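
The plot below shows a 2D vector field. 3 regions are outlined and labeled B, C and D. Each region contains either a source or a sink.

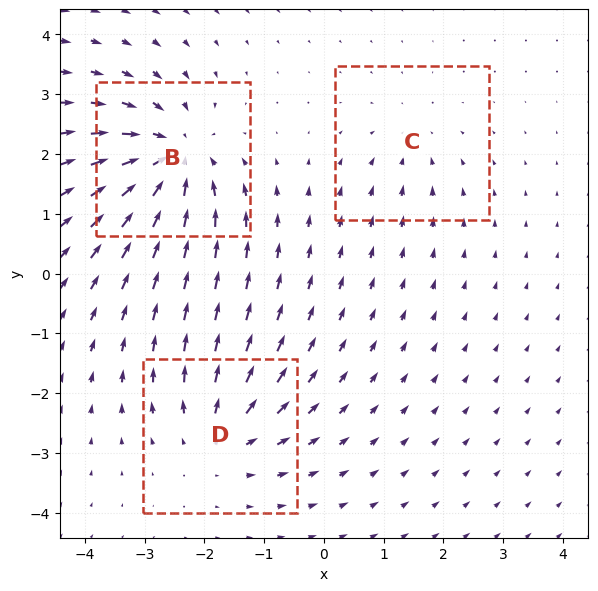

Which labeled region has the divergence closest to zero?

C

Divergence at each region's feature centre — B: about -5, C: about -2, D: about +3. Region C is closest to zero.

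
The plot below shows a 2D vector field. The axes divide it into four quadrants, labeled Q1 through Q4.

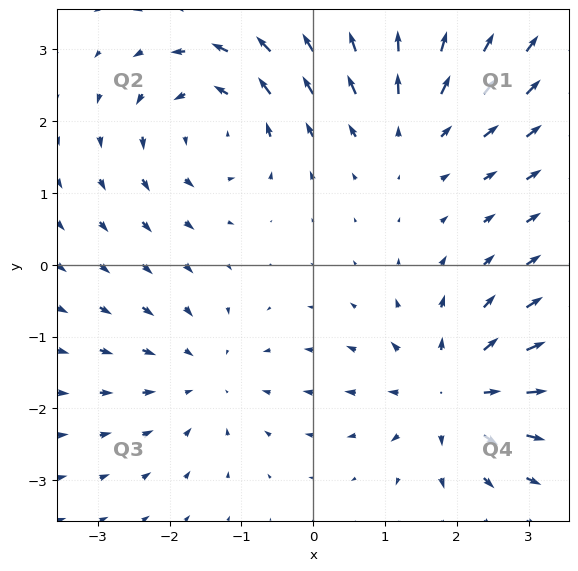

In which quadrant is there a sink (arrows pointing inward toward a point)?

The sink sits at approximately (-1.5, -1.6), which lies in quadrant Q3. The divergence there is about -3, negative as expected for a sink.

Q3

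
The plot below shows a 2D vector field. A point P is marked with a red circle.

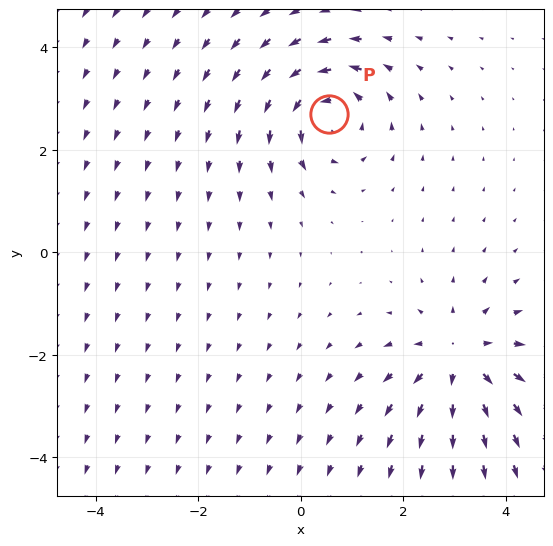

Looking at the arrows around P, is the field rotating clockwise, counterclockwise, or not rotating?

Near P at (0.5, 2.7) the arrows circulate counterclockwise. The curl (z-component) there is about +5; positive curl means counterclockwise rotation.

counterclockwise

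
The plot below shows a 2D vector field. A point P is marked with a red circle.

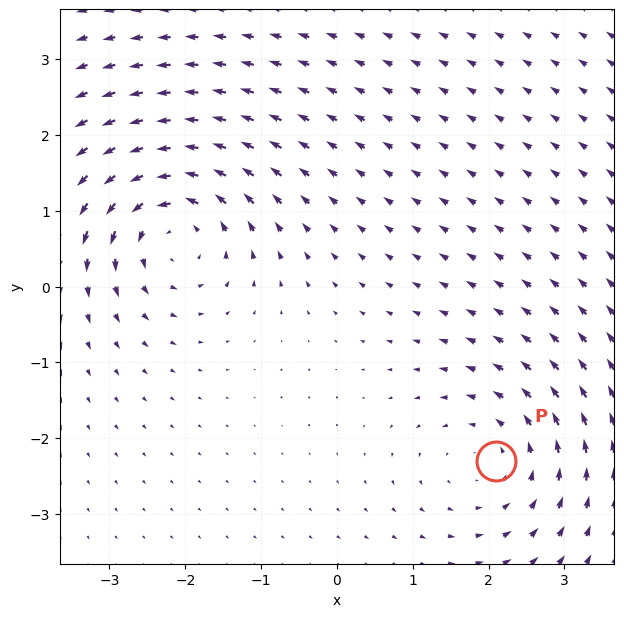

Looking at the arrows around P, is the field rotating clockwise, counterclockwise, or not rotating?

counterclockwise

Near P at (2.1, -2.3) the arrows circulate counterclockwise. The curl (z-component) there is about +2; positive curl means counterclockwise rotation.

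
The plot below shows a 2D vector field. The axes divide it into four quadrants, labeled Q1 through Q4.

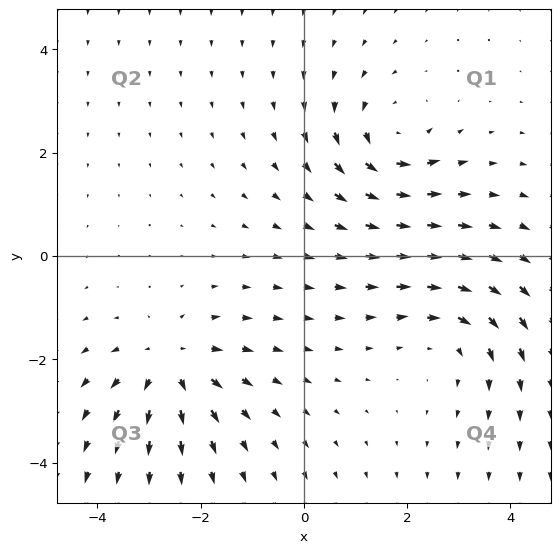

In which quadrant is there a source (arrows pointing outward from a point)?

The source sits at approximately (-2.6, -2.1), which lies in quadrant Q3. The divergence there is about +4, positive as expected for a source.

Q3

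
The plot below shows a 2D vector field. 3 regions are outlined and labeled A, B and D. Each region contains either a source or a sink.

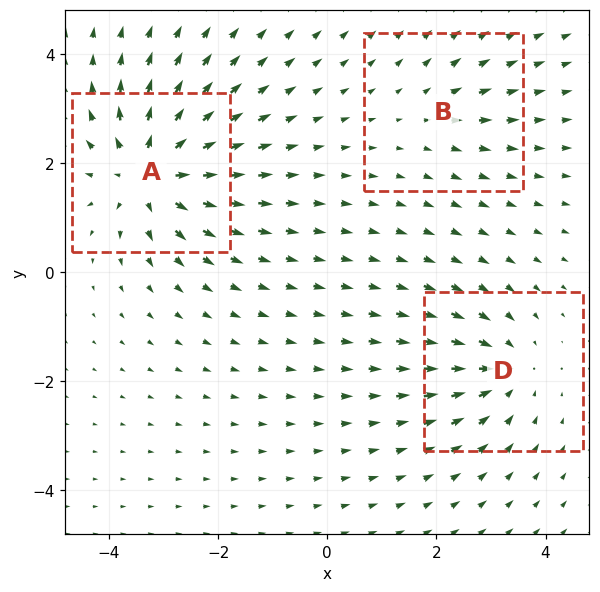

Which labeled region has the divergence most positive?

Divergence at each region's feature centre — A: about +6, B: about +2, D: about -4. Region A is most positive.

A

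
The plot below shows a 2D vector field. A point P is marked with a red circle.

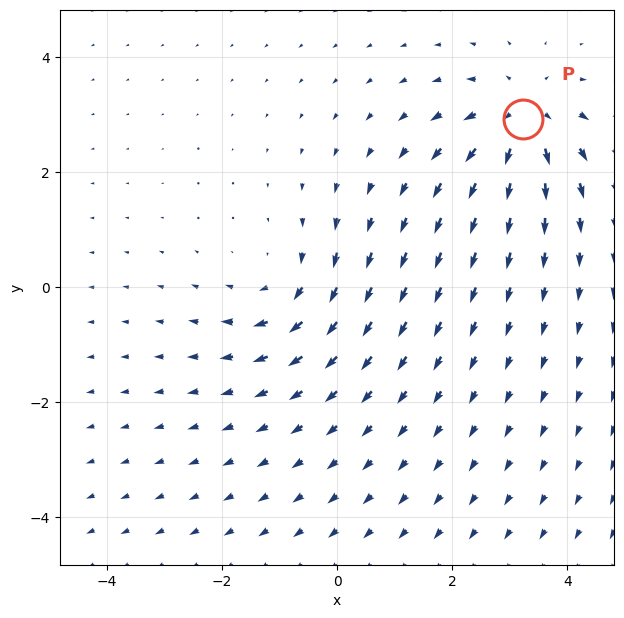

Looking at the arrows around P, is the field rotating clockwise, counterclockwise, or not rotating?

not rotating

Near P at (3.2, 2.9) the arrows show no circulation. The curl there is ≈0.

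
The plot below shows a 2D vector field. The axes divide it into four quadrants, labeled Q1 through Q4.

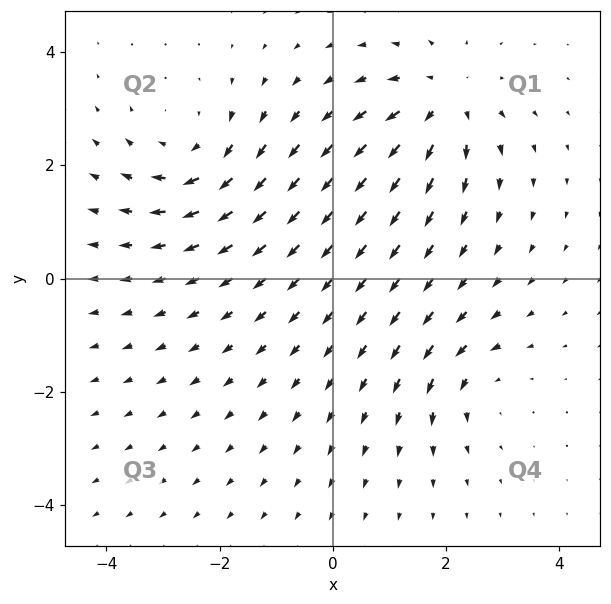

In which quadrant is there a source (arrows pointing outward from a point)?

The source sits at approximately (2.0, 3.1), which lies in quadrant Q1. The divergence there is about +5, positive as expected for a source.

Q1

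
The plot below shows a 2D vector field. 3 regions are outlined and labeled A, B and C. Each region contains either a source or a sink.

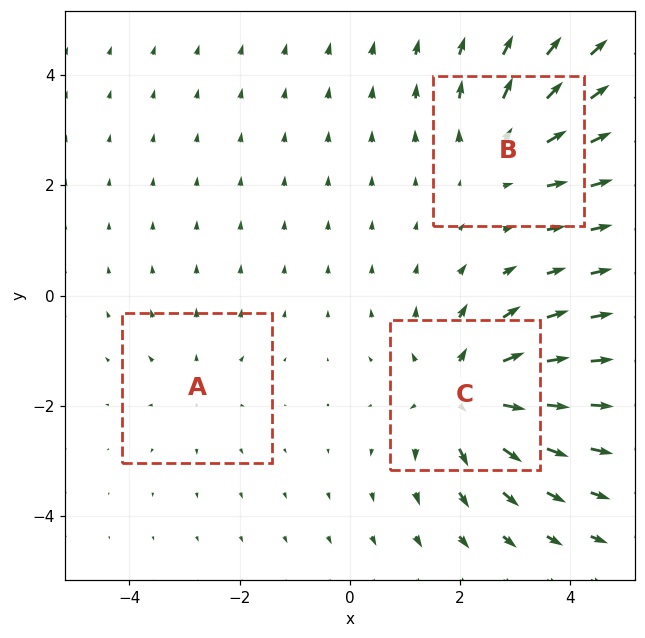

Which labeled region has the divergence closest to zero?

A

Divergence at each region's feature centre — A: about +2, B: about +3, C: about +5. Region A is closest to zero.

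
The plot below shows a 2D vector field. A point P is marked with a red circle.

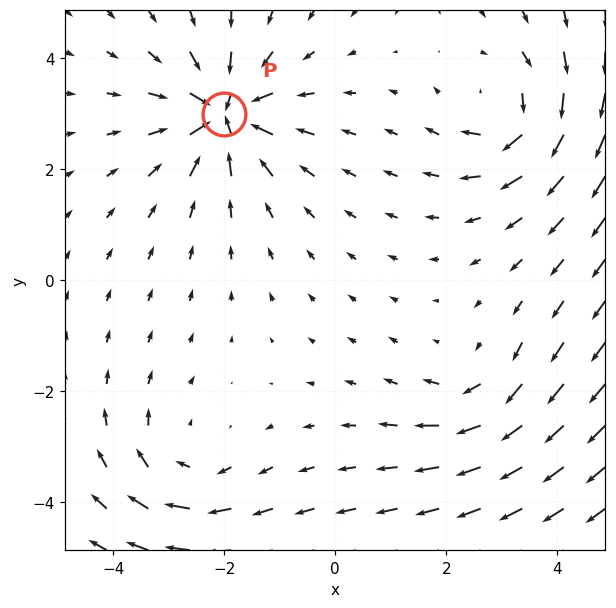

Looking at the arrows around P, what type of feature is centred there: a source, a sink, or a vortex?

At P (-2.0, 3.0) the arrows converge inward. Divergence about -6, curl ≈0 — negative divergence with near-zero curl is a sink.

sink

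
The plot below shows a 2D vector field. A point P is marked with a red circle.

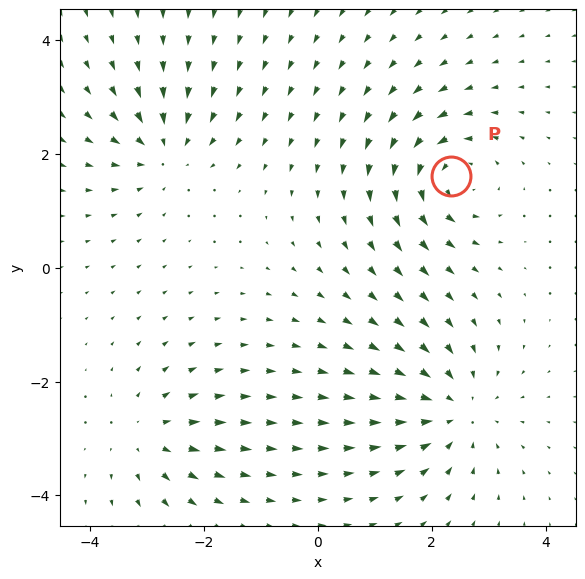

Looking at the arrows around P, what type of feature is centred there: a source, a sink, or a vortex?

At P (2.3, 1.6) the arrows circulate counterclockwise. Divergence ≈0, curl about +5 — near-zero divergence with nonzero curl is a vortex.

vortex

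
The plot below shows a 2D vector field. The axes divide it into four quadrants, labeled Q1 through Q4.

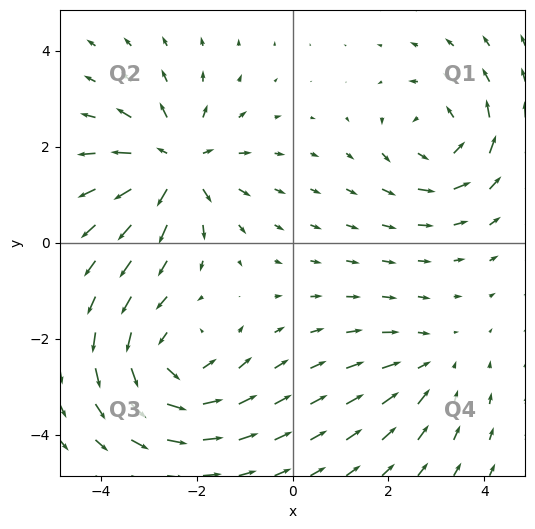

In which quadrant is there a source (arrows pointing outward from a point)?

Q2

The source sits at approximately (-2.4, 1.6), which lies in quadrant Q2. The divergence there is about +5, positive as expected for a source.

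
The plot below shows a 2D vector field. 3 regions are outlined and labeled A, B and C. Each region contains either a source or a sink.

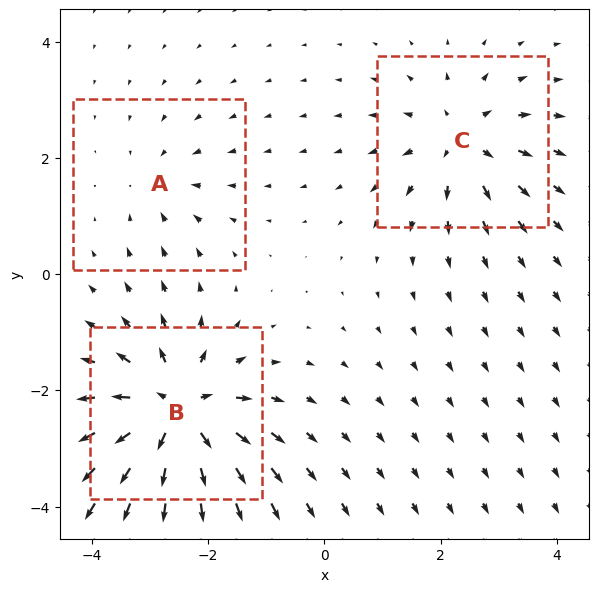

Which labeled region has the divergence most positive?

Divergence at each region's feature centre — A: about -2, B: about +6, C: about +4. Region B is most positive.

B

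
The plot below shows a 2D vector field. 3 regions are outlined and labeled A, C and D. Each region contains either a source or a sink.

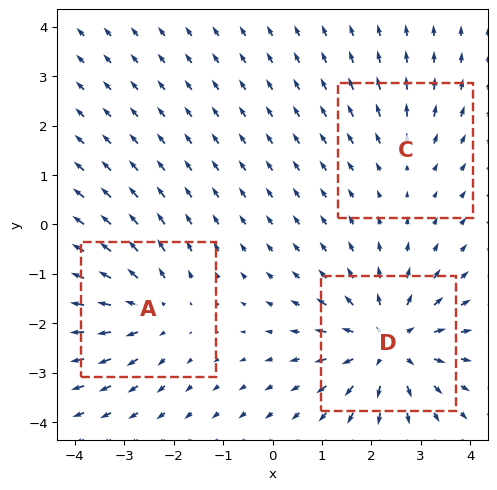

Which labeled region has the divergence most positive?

D

Divergence at each region's feature centre — A: about +3, C: about +2, D: about +5. Region D is most positive.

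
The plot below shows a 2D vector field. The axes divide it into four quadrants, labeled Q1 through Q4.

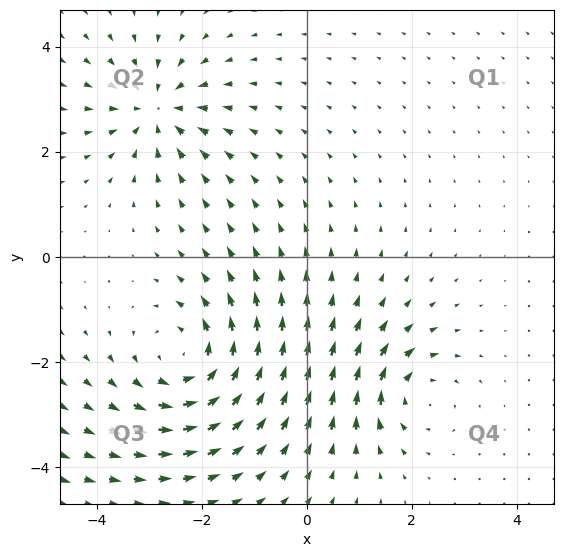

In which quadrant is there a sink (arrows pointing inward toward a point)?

The sink sits at approximately (-2.8, 2.8), which lies in quadrant Q2. The divergence there is about -4, negative as expected for a sink.

Q2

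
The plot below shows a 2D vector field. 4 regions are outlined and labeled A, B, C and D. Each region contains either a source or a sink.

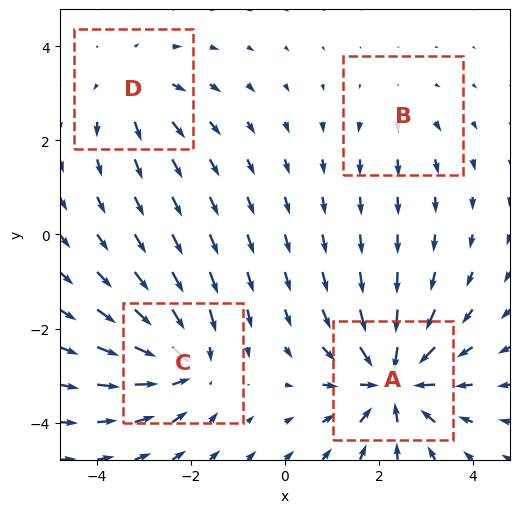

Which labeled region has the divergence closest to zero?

Divergence at each region's feature centre — A: about -7, B: about +2, C: about -5, D: about +3. Region B is closest to zero.

B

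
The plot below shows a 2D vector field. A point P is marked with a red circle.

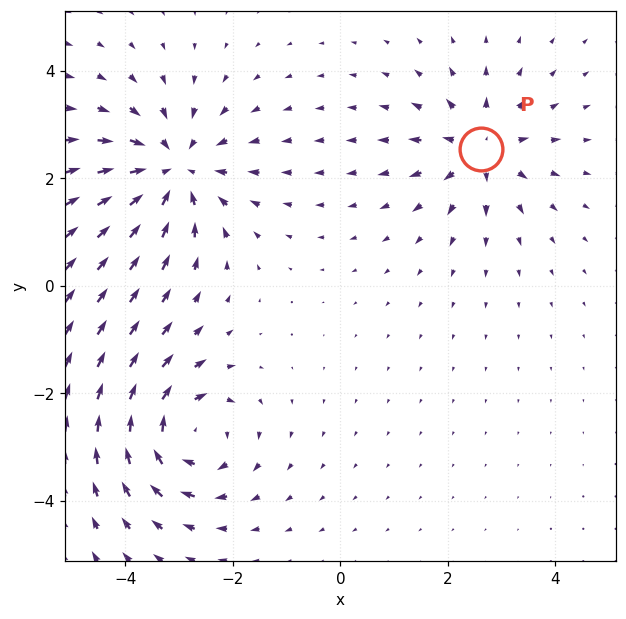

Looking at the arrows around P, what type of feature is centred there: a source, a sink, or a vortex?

At P (2.6, 2.5) the arrows spread outward. Divergence about +4, curl ≈0 — positive divergence with near-zero curl is a source.

source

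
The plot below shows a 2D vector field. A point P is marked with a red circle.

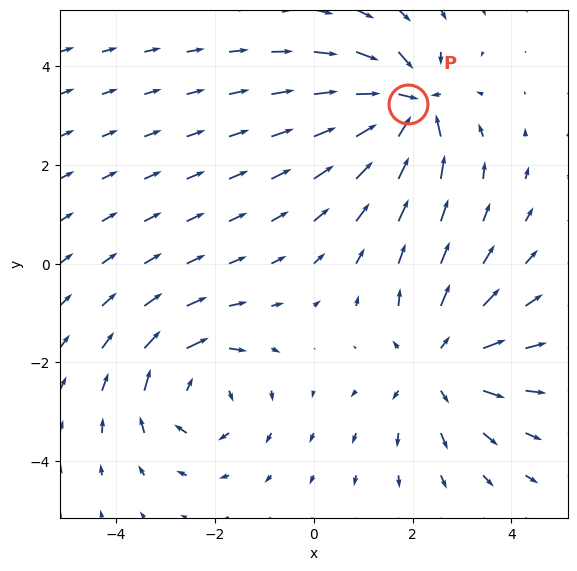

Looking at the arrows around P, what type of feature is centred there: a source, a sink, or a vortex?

At P (1.9, 3.2) the arrows converge inward. Divergence about -6, curl ≈0 — negative divergence with near-zero curl is a sink.

sink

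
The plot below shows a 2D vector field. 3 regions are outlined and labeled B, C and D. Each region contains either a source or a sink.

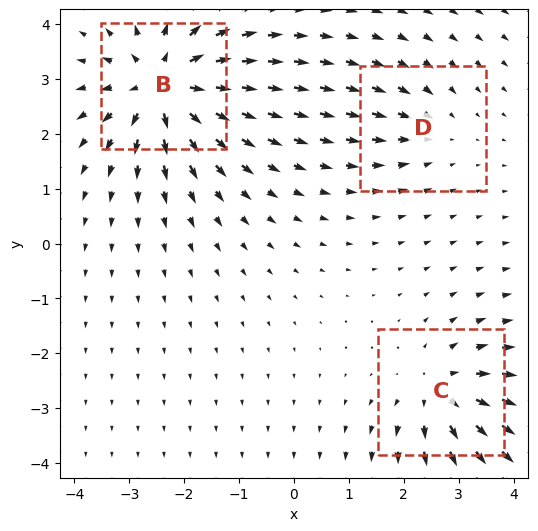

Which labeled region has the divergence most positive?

B

Divergence at each region's feature centre — B: about +6, C: about +4, D: about -2. Region B is most positive.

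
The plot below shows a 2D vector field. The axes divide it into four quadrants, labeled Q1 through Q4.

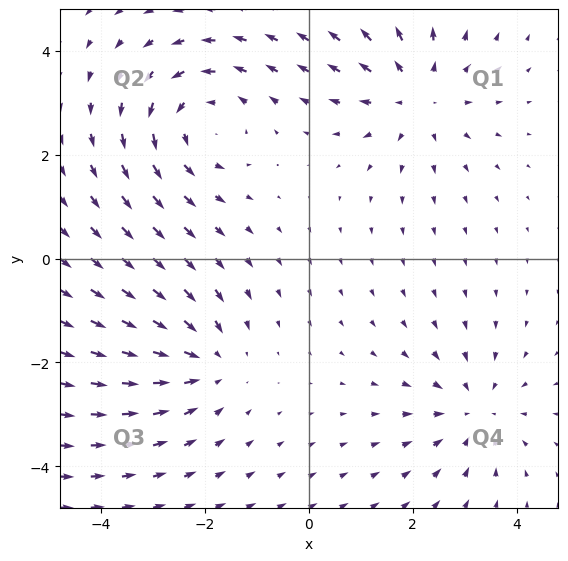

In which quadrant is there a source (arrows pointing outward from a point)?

The source sits at approximately (2.1, 3.1), which lies in quadrant Q1. The divergence there is about +4, positive as expected for a source.

Q1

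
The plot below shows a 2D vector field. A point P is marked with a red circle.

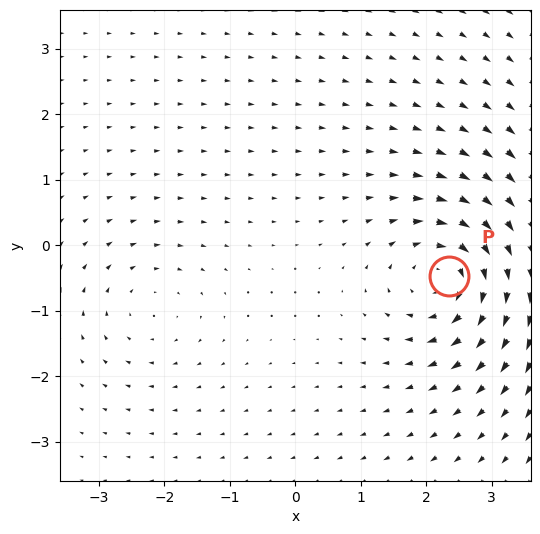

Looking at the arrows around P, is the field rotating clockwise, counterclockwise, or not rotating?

clockwise

Near P at (2.3, -0.5) the arrows circulate clockwise. The curl (z-component) there is about -6; negative curl means clockwise rotation.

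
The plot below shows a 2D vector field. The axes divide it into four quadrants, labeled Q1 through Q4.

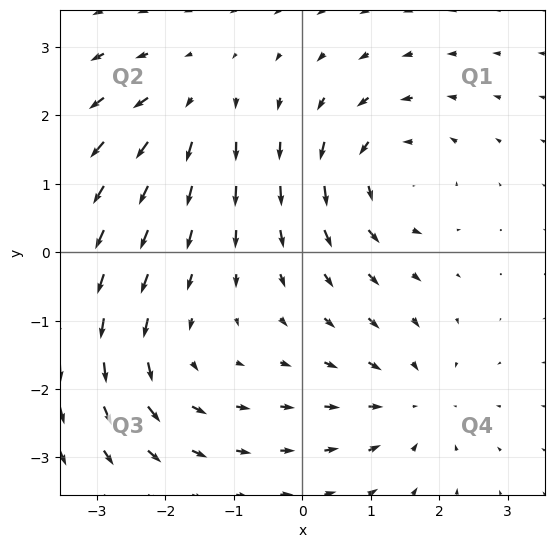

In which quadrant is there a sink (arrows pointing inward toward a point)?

The sink sits at approximately (1.6, -2.2), which lies in quadrant Q4. The divergence there is about -3, negative as expected for a sink.

Q4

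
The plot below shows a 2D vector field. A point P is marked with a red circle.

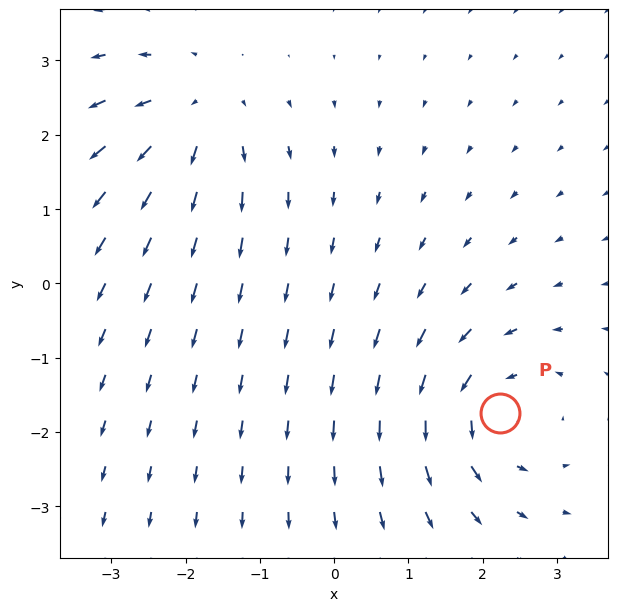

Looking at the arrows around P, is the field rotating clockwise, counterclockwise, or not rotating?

Near P at (2.2, -1.7) the arrows circulate counterclockwise. The curl (z-component) there is about +4; positive curl means counterclockwise rotation.

counterclockwise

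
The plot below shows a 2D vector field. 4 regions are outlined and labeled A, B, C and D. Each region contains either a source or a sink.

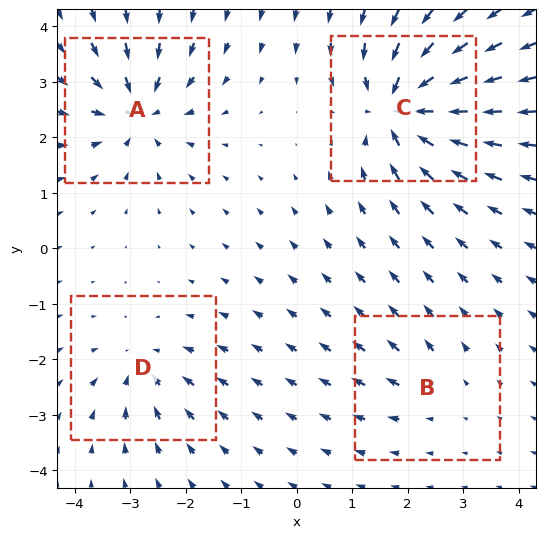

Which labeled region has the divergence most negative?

Divergence at each region's feature centre — A: about -6, B: about +2, C: about -8, D: about -4. Region C is most negative.

C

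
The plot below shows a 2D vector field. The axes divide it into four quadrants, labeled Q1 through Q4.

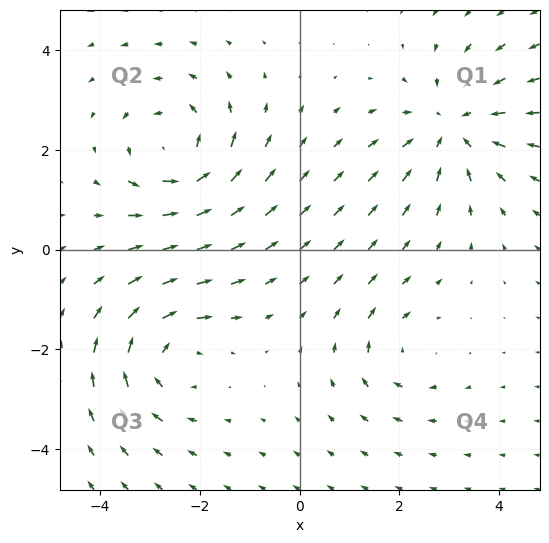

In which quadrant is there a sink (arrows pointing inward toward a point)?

Q1

The sink sits at approximately (3.1, 2.5), which lies in quadrant Q1. The divergence there is about -4, negative as expected for a sink.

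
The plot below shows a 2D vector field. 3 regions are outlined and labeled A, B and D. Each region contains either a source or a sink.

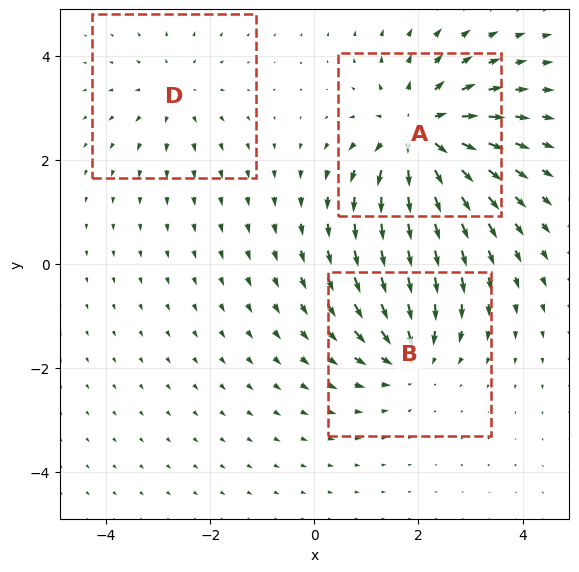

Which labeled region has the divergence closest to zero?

D

Divergence at each region's feature centre — A: about +5, B: about -3, D: about +2. Region D is closest to zero.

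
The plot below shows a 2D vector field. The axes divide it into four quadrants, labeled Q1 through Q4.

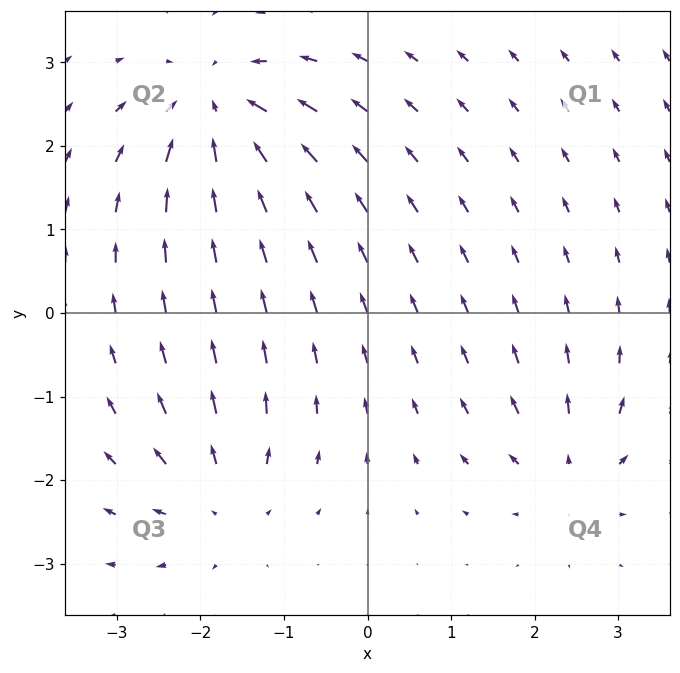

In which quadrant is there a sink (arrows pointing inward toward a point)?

Q2

The sink sits at approximately (-1.8, 2.4), which lies in quadrant Q2. The divergence there is about -7, negative as expected for a sink.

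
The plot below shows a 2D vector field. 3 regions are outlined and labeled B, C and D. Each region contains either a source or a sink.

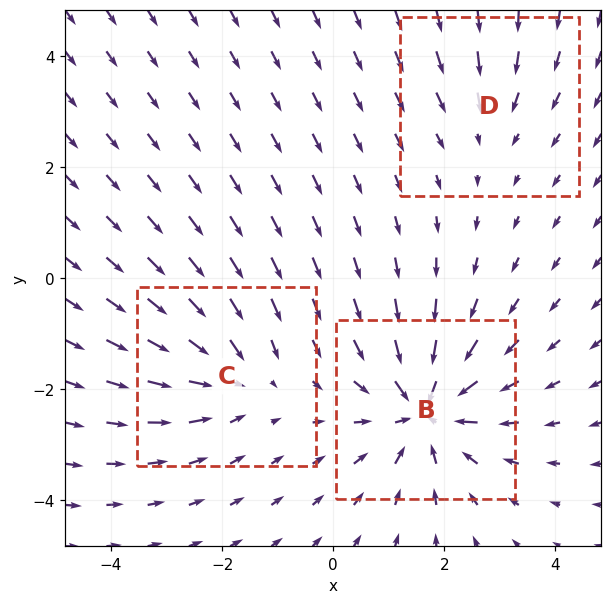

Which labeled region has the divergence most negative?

B

Divergence at each region's feature centre — B: about -5, C: about -3, D: about -2. Region B is most negative.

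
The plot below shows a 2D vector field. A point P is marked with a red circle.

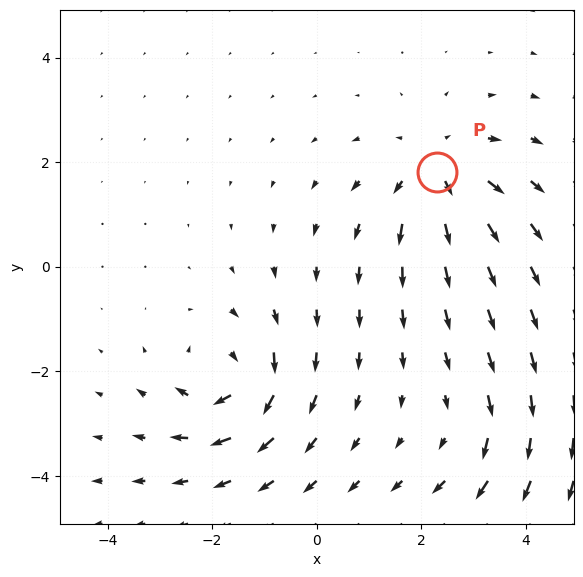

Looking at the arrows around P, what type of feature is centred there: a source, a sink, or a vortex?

source

At P (2.3, 1.8) the arrows spread outward. Divergence about +4, curl ≈0 — positive divergence with near-zero curl is a source.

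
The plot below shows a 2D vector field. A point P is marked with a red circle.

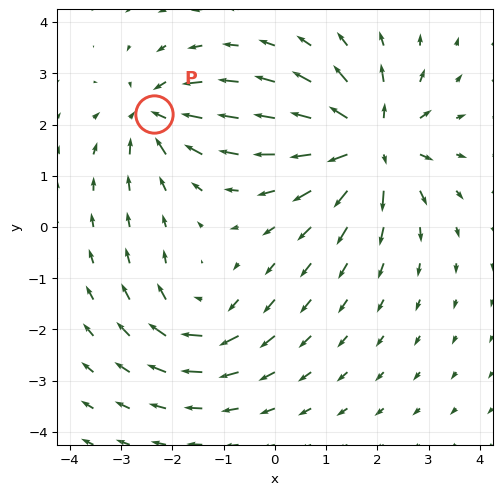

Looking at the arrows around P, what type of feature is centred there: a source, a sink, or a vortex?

At P (-2.4, 2.2) the arrows converge inward. Divergence about -5, curl ≈0 — negative divergence with near-zero curl is a sink.

sink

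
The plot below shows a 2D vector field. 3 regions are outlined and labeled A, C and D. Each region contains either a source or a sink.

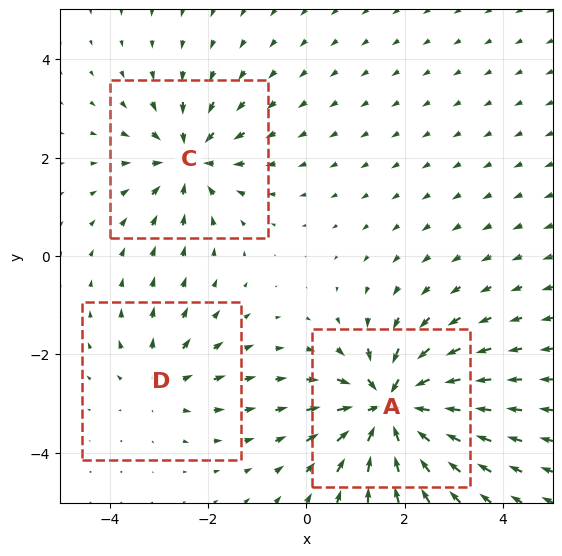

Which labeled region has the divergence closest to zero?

D

Divergence at each region's feature centre — A: about -6, C: about -4, D: about +2. Region D is closest to zero.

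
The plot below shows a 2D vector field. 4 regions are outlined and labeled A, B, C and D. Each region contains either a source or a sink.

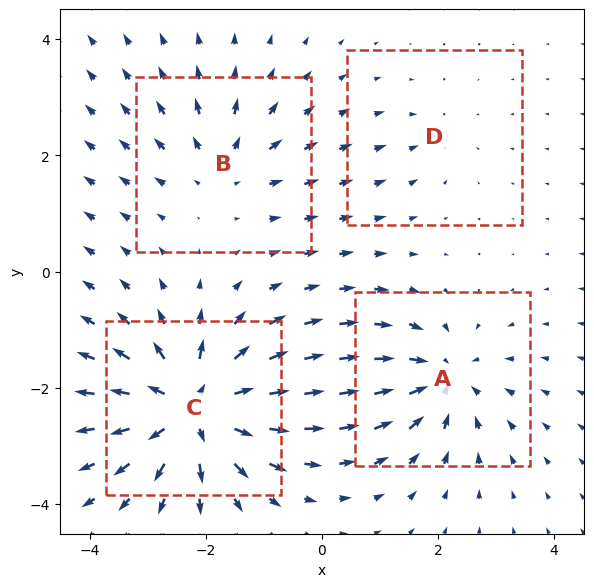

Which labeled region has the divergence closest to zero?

D

Divergence at each region's feature centre — A: about -5, B: about +4, C: about +8, D: about -2. Region D is closest to zero.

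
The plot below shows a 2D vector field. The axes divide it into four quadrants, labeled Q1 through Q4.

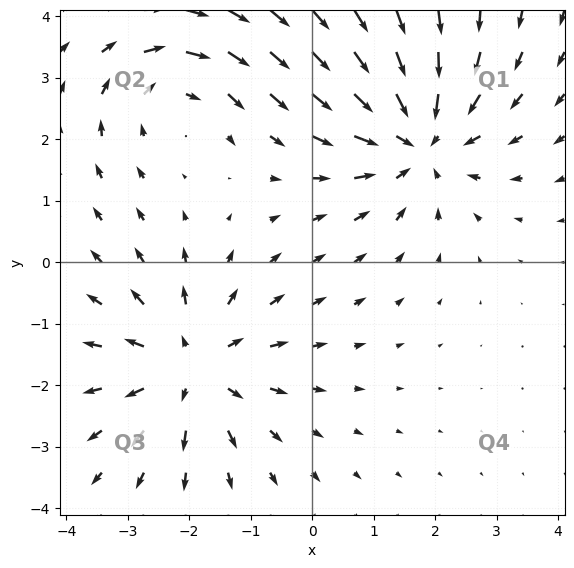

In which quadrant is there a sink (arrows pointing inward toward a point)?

Q1

The sink sits at approximately (1.7, 2.0), which lies in quadrant Q1. The divergence there is about -4, negative as expected for a sink.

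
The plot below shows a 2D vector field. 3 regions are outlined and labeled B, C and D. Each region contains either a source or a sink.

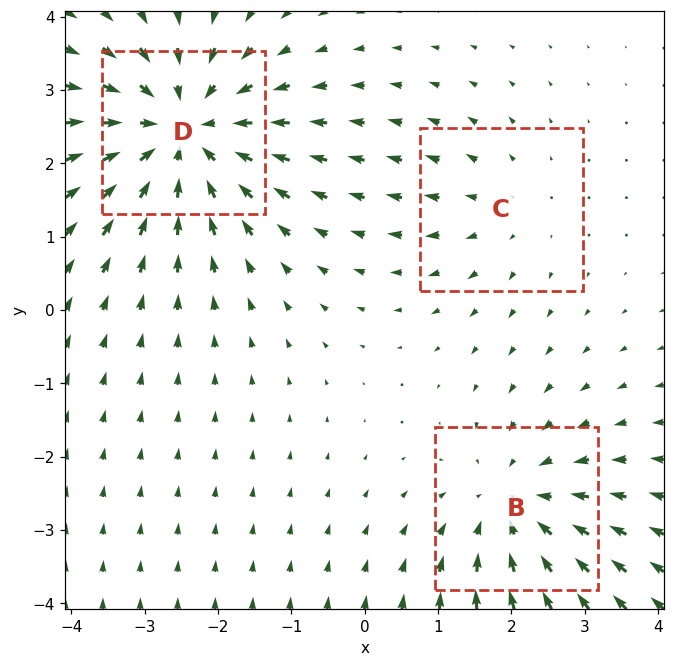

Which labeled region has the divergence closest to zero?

C

Divergence at each region's feature centre — B: about -3, C: about +2, D: about -4. Region C is closest to zero.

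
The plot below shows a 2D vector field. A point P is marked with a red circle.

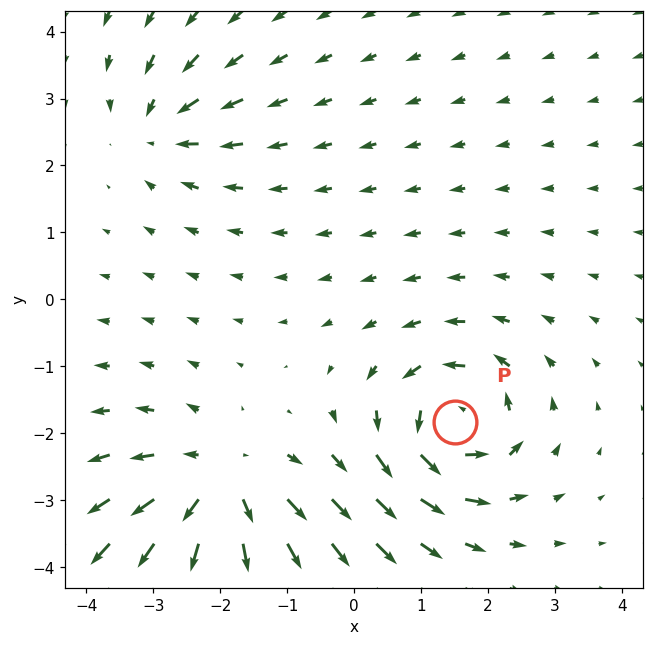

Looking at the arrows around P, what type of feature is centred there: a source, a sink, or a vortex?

At P (1.5, -1.8) the arrows circulate counterclockwise. Divergence ≈0, curl about +6 — near-zero divergence with nonzero curl is a vortex.

vortex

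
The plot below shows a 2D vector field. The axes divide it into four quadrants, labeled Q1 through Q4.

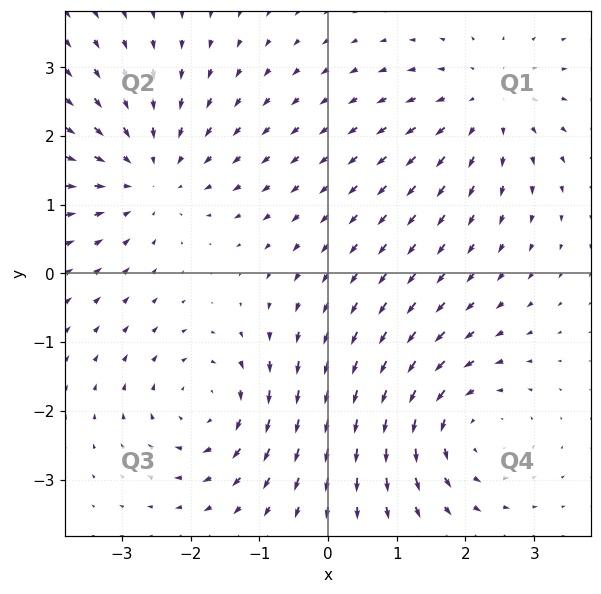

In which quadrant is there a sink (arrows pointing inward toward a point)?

The sink sits at approximately (-2.6, 1.4), which lies in quadrant Q2. The divergence there is about -4, negative as expected for a sink.

Q2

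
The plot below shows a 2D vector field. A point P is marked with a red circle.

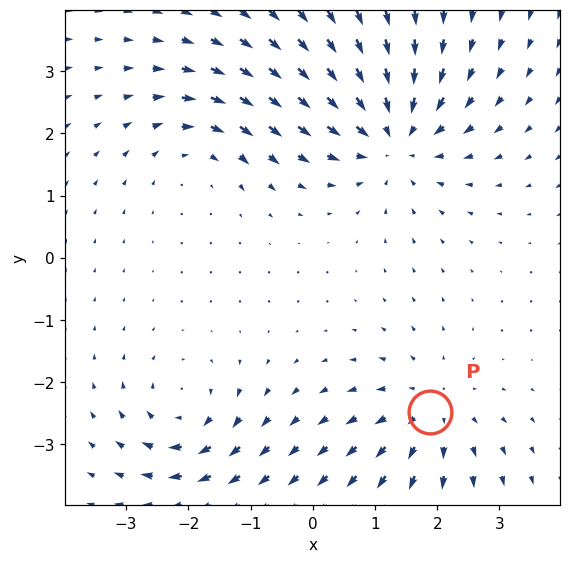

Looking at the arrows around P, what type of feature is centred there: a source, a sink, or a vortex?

source

At P (1.9, -2.5) the arrows spread outward. Divergence about +3, curl ≈0 — positive divergence with near-zero curl is a source.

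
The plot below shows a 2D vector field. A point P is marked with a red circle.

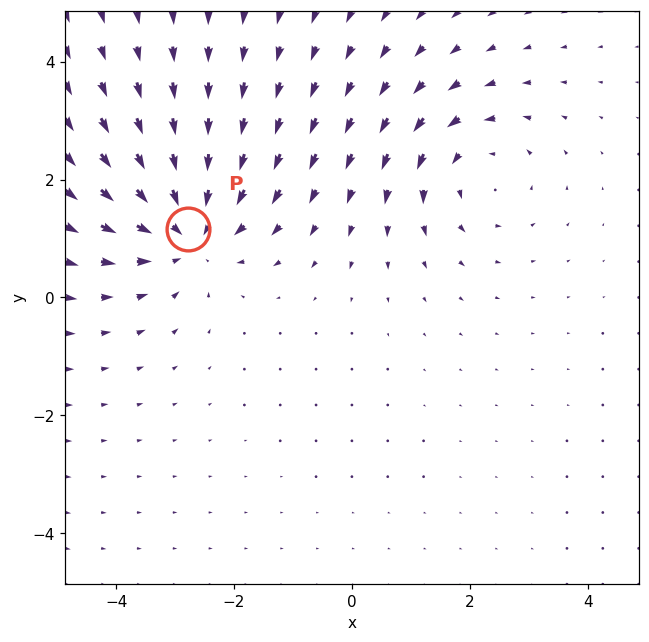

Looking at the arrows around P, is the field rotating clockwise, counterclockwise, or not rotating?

not rotating

Near P at (-2.8, 1.2) the arrows show no circulation. The curl there is ≈0.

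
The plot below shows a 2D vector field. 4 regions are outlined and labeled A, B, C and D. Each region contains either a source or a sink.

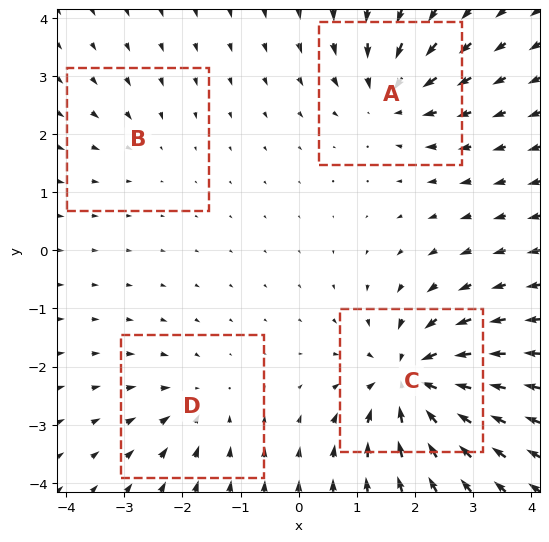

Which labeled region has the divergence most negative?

Divergence at each region's feature centre — A: about -5, B: about -2, C: about -8, D: about -4. Region C is most negative.

C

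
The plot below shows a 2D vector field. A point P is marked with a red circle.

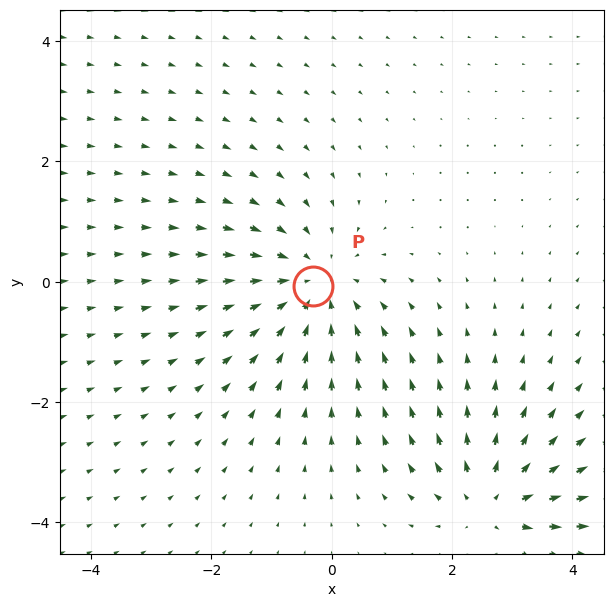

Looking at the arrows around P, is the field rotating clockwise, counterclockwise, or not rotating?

not rotating

Near P at (-0.3, -0.1) the arrows show no circulation. The curl there is ≈0.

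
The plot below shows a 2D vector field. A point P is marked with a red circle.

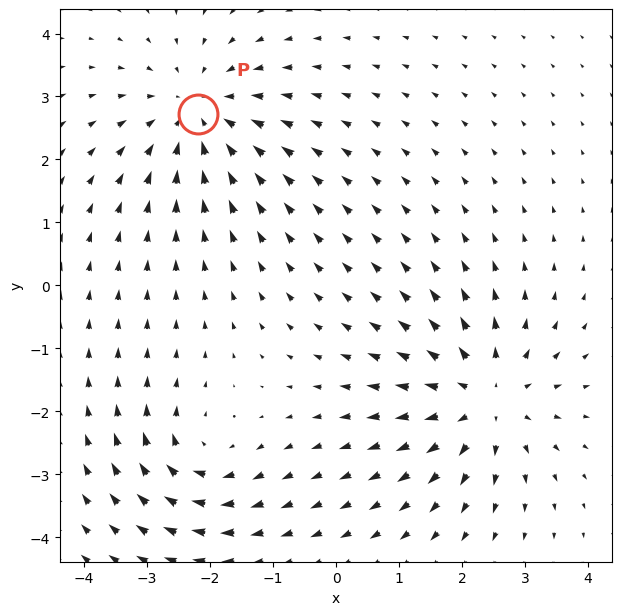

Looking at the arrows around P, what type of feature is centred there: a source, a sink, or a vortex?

At P (-2.2, 2.7) the arrows converge inward. Divergence about -4, curl ≈0 — negative divergence with near-zero curl is a sink.

sink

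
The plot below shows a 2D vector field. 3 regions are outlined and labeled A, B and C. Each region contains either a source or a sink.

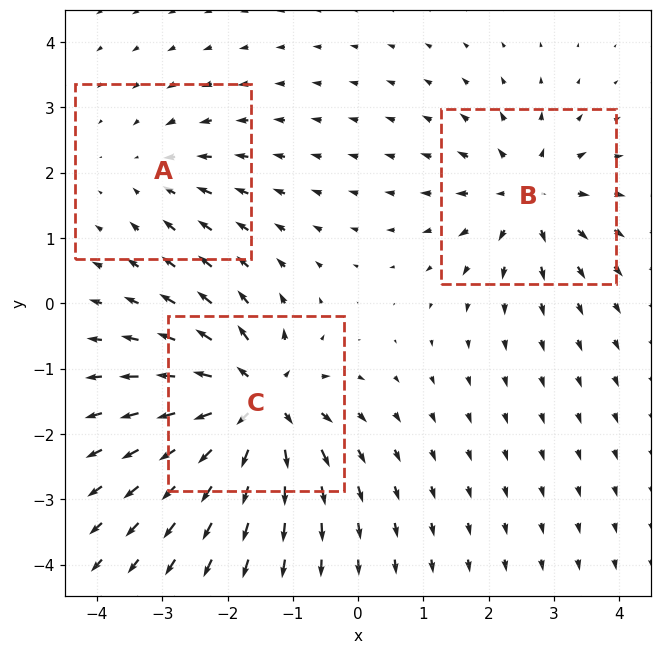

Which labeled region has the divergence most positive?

Divergence at each region's feature centre — A: about -2, B: about +4, C: about +6. Region C is most positive.

C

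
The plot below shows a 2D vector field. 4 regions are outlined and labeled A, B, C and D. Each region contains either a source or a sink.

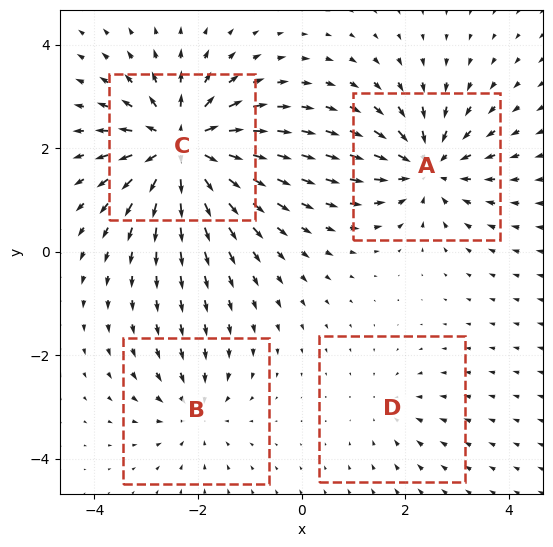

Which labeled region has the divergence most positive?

Divergence at each region's feature centre — A: about -6, B: about -4, C: about +9, D: about -2. Region C is most positive.

C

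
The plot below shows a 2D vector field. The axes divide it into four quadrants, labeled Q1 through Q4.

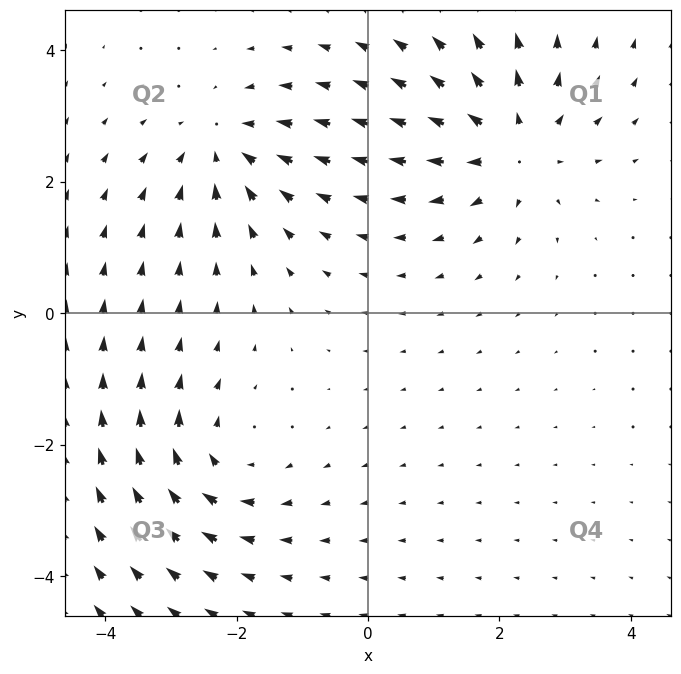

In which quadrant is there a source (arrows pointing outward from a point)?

Q1

The source sits at approximately (2.2, 2.6), which lies in quadrant Q1. The divergence there is about +3, positive as expected for a source.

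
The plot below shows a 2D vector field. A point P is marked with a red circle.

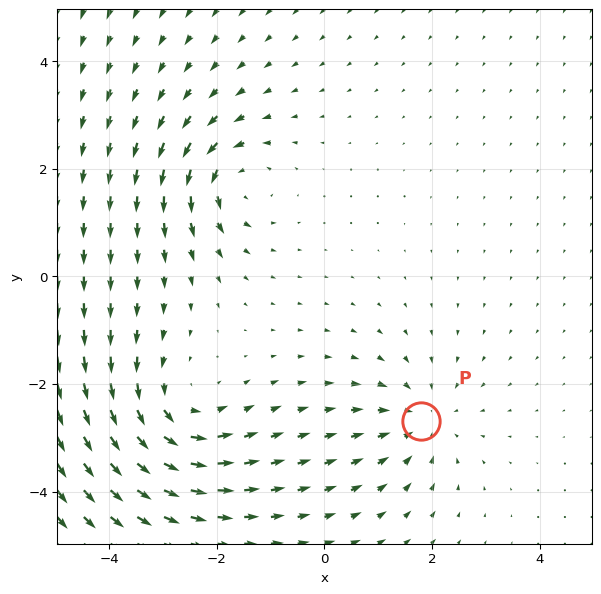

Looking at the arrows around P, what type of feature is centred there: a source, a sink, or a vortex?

sink

At P (1.8, -2.7) the arrows converge inward. Divergence about -3, curl ≈0 — negative divergence with near-zero curl is a sink.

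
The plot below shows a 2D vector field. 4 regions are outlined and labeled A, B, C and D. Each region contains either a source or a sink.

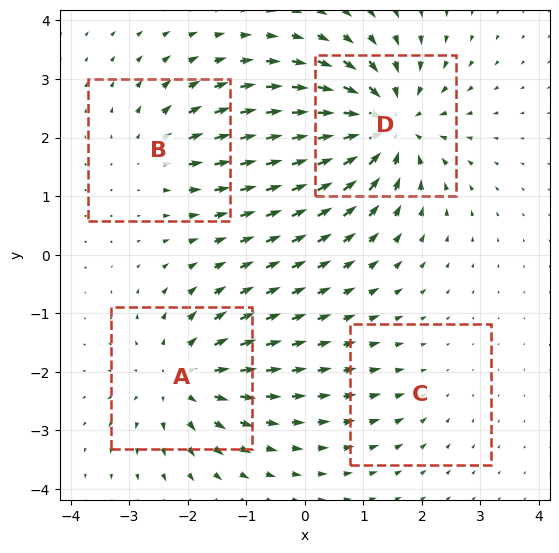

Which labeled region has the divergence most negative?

Divergence at each region's feature centre — A: about +5, B: about +4, C: about -2, D: about -8. Region D is most negative.

D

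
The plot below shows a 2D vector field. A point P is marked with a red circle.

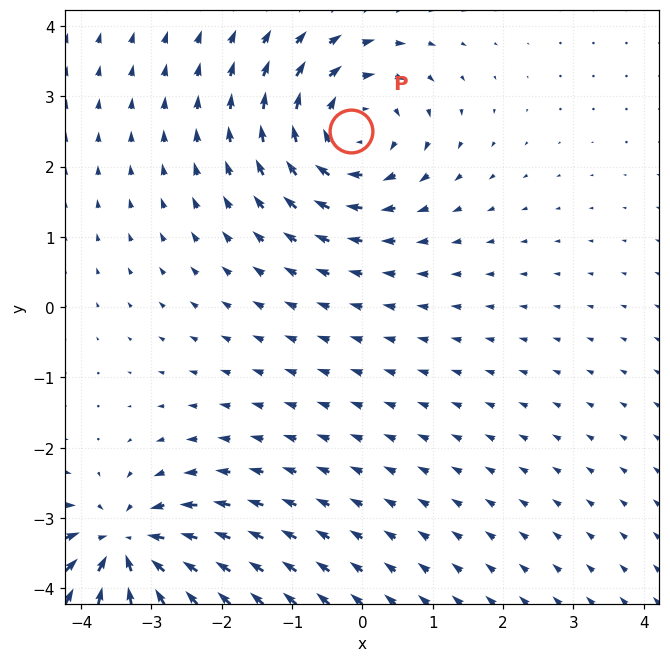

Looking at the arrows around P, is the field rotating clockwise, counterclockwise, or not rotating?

clockwise

Near P at (-0.2, 2.5) the arrows circulate clockwise. The curl (z-component) there is about -4; negative curl means clockwise rotation.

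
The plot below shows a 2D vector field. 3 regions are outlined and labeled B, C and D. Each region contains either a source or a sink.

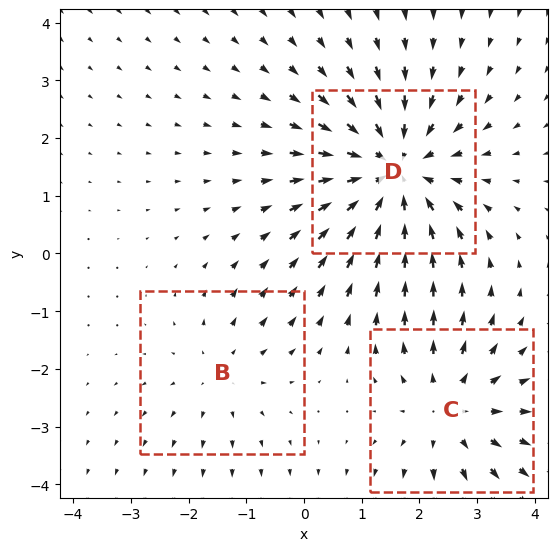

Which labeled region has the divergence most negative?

D

Divergence at each region's feature centre — B: about +2, C: about +3, D: about -4. Region D is most negative.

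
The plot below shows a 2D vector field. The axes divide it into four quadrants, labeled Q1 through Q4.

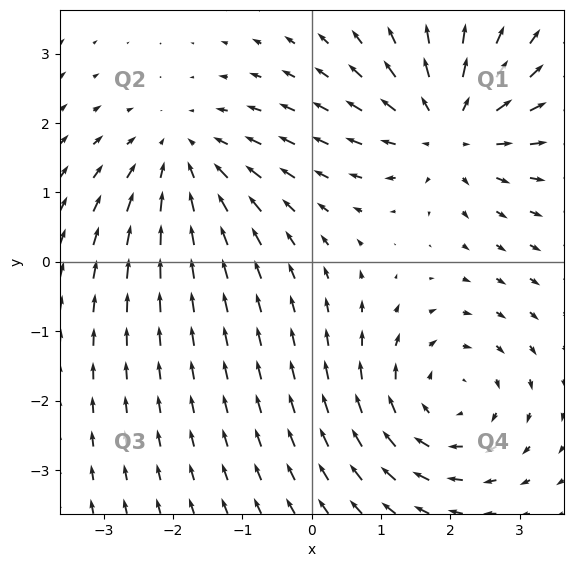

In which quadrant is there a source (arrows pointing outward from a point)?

The source sits at approximately (2.0, 1.9), which lies in quadrant Q1. The divergence there is about +4, positive as expected for a source.

Q1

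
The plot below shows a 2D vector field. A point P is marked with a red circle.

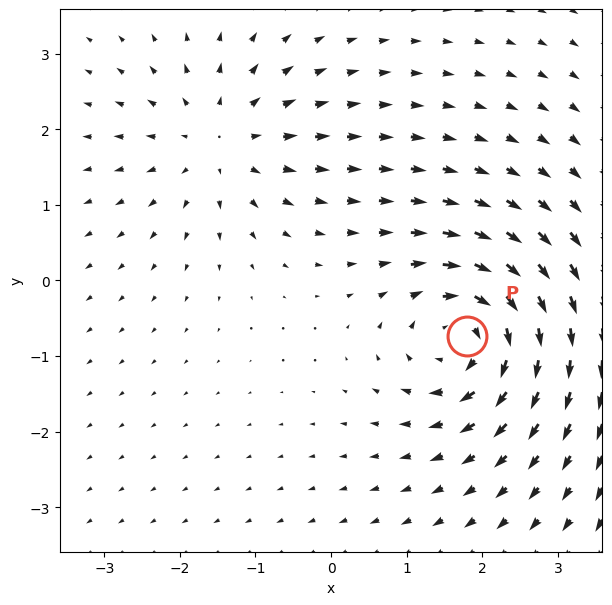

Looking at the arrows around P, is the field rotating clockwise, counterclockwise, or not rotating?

clockwise

Near P at (1.8, -0.7) the arrows circulate clockwise. The curl (z-component) there is about -5; negative curl means clockwise rotation.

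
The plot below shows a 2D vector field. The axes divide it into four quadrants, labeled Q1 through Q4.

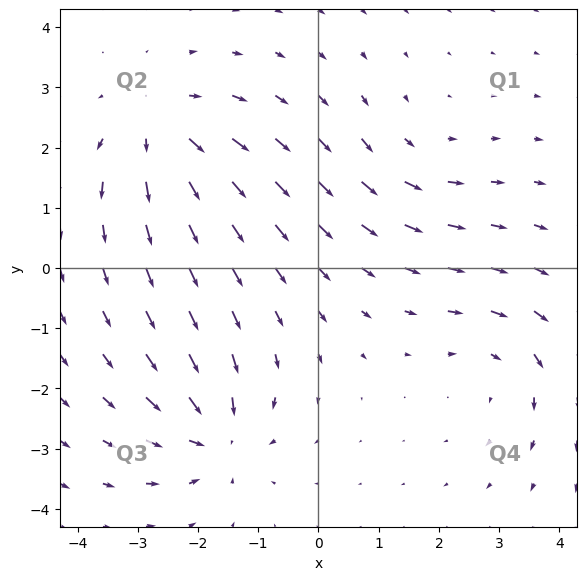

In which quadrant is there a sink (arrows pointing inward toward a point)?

Q3

The sink sits at approximately (-1.7, -2.8), which lies in quadrant Q3. The divergence there is about -5, negative as expected for a sink.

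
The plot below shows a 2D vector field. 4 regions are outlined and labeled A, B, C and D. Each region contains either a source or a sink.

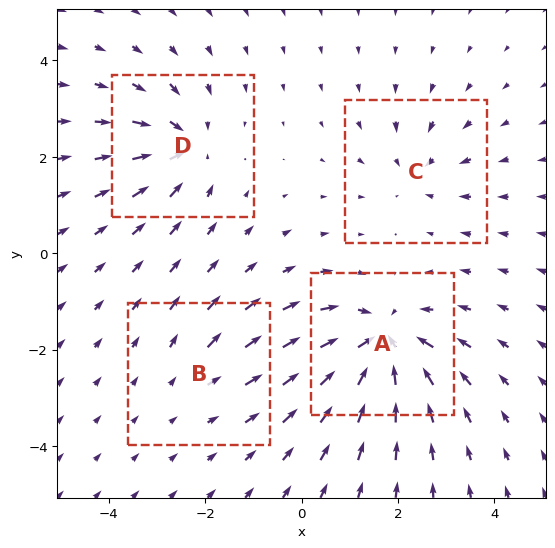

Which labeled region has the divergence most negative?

Divergence at each region's feature centre — A: about -8, B: about +2, C: about -4, D: about -5. Region A is most negative.

A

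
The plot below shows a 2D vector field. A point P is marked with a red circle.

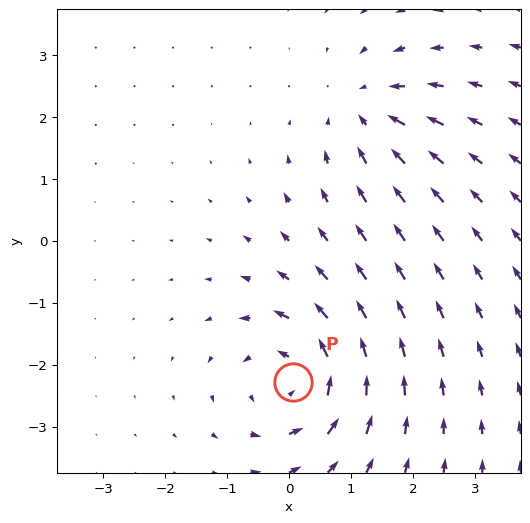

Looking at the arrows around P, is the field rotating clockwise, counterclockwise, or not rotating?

counterclockwise

Near P at (0.1, -2.3) the arrows circulate counterclockwise. The curl (z-component) there is about +6; positive curl means counterclockwise rotation.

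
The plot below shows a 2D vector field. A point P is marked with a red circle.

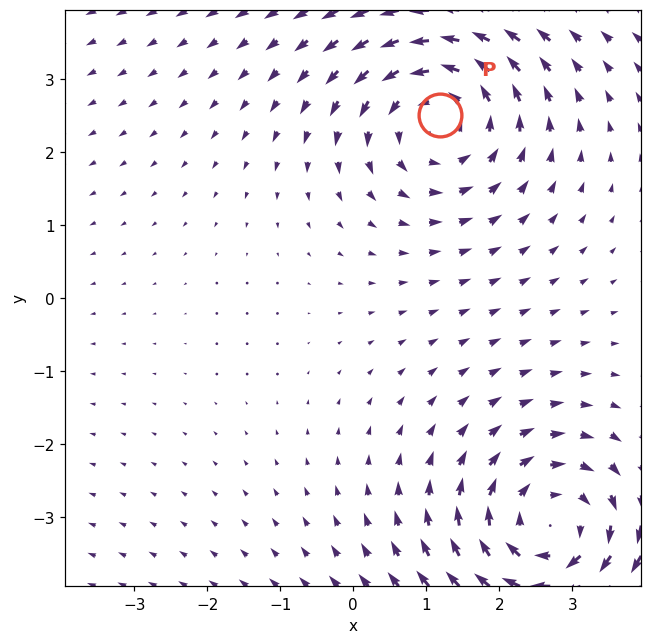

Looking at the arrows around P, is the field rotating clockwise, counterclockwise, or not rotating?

Near P at (1.2, 2.5) the arrows circulate counterclockwise. The curl (z-component) there is about +4; positive curl means counterclockwise rotation.

counterclockwise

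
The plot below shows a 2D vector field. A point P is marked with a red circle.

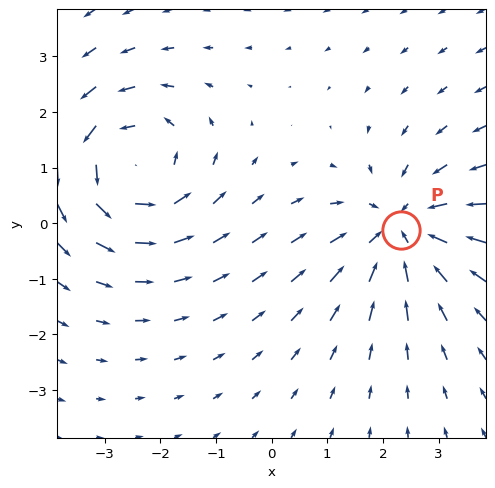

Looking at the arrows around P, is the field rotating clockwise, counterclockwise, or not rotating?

Near P at (2.3, -0.1) the arrows show no circulation. The curl there is ≈0.

not rotating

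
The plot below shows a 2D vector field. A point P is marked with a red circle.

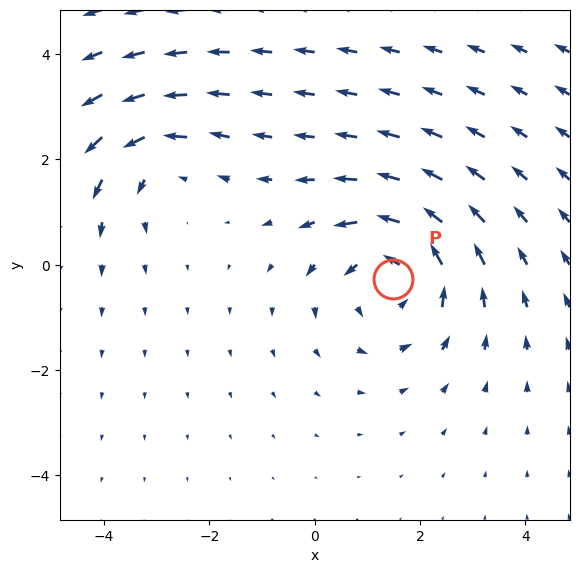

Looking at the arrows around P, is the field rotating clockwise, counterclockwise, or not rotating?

counterclockwise

Near P at (1.5, -0.3) the arrows circulate counterclockwise. The curl (z-component) there is about +4; positive curl means counterclockwise rotation.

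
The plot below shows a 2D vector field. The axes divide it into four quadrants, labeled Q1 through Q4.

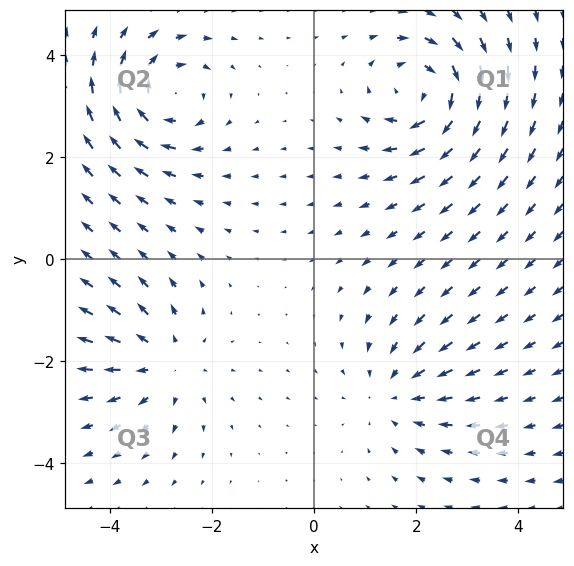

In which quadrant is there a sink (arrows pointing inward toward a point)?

The sink sits at approximately (1.6, -2.6), which lies in quadrant Q4. The divergence there is about -2, negative as expected for a sink.

Q4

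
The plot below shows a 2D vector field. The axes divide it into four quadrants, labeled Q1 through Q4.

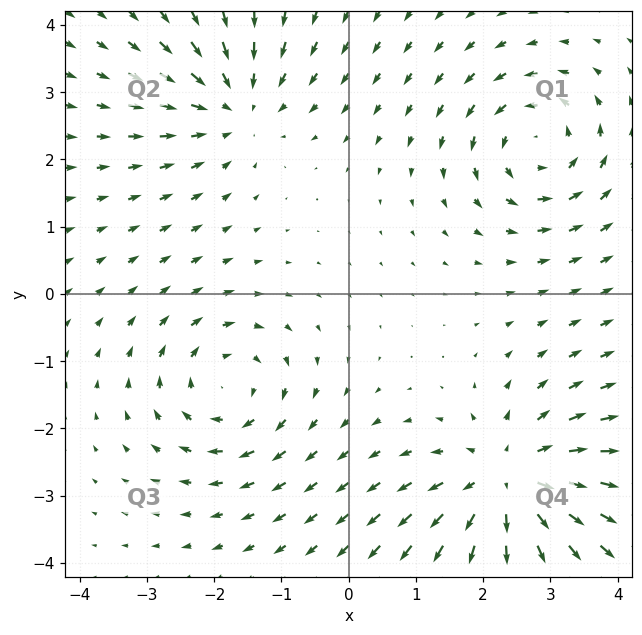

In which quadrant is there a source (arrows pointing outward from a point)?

The source sits at approximately (2.4, -2.8), which lies in quadrant Q4. The divergence there is about +5, positive as expected for a source.

Q4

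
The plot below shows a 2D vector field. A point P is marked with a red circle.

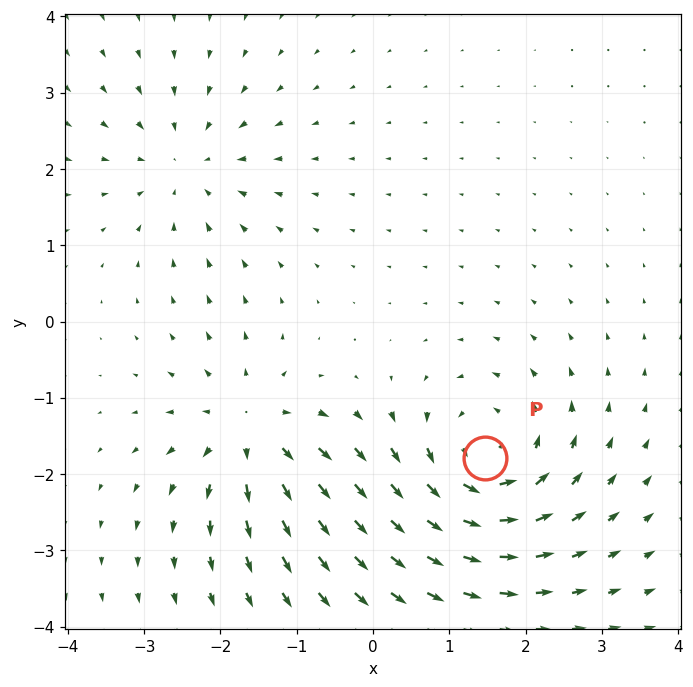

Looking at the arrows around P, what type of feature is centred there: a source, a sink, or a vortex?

vortex

At P (1.5, -1.8) the arrows circulate counterclockwise. Divergence ≈0, curl about +5 — near-zero divergence with nonzero curl is a vortex.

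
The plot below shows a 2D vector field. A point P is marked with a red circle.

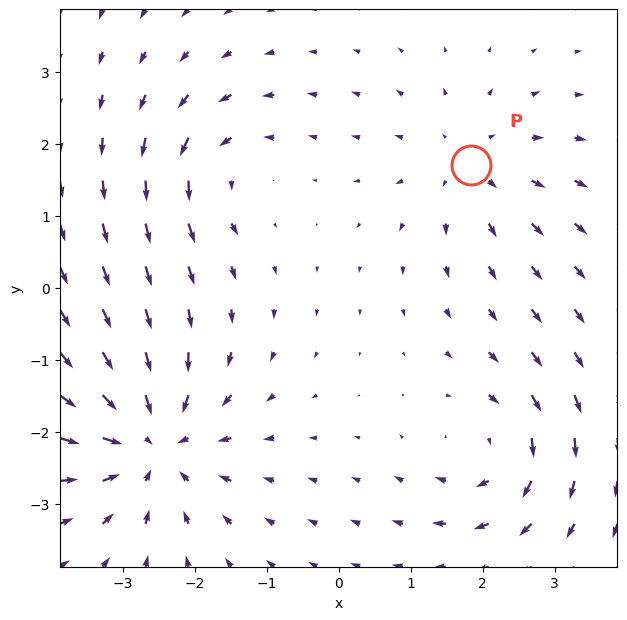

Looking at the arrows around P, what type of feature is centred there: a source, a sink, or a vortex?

At P (1.8, 1.7) the arrows spread outward. Divergence about +3, curl ≈0 — positive divergence with near-zero curl is a source.

source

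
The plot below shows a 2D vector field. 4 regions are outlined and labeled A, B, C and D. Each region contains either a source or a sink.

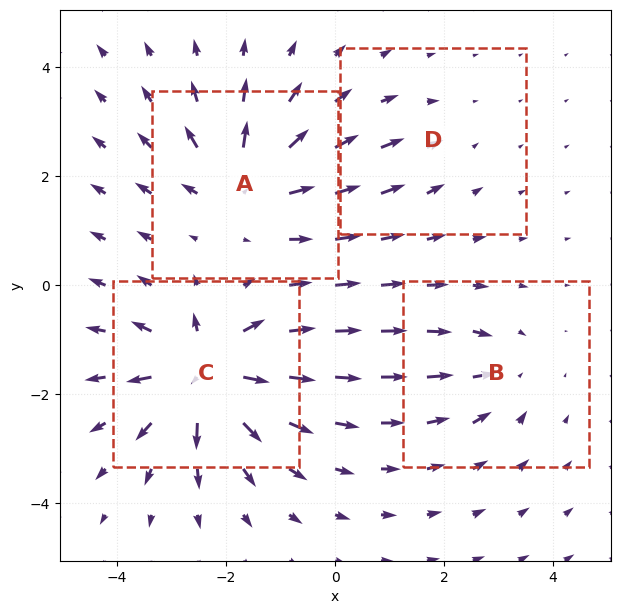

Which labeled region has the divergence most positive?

Divergence at each region's feature centre — A: about +7, B: about -4, C: about +9, D: about -2. Region C is most positive.

C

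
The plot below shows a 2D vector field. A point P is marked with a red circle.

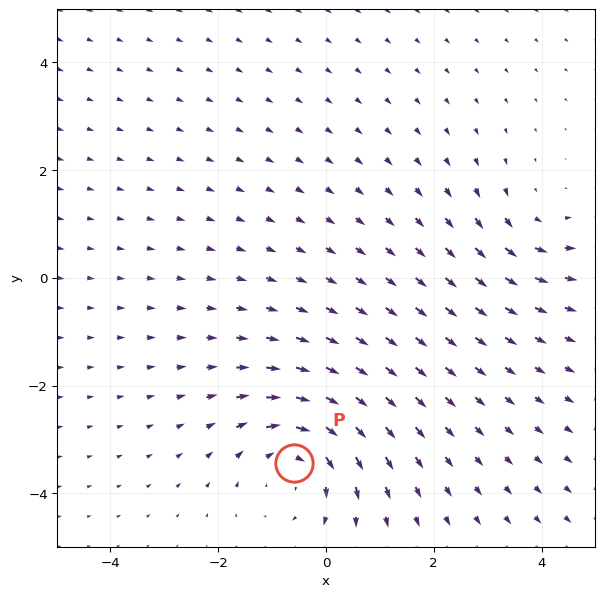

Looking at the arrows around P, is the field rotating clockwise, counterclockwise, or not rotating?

clockwise

Near P at (-0.6, -3.4) the arrows circulate clockwise. The curl (z-component) there is about -5; negative curl means clockwise rotation.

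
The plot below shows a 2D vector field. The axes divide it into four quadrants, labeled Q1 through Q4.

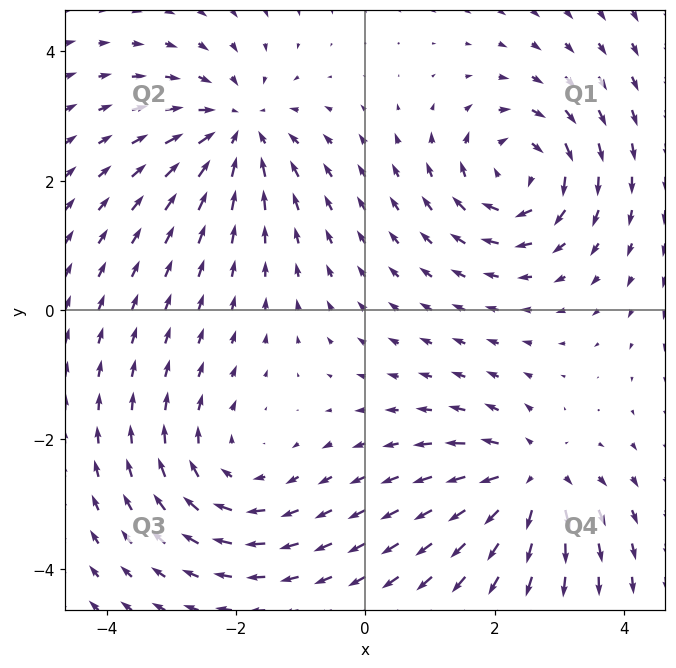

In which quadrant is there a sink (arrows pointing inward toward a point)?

The sink sits at approximately (-2.0, 2.8), which lies in quadrant Q2. The divergence there is about -5, negative as expected for a sink.

Q2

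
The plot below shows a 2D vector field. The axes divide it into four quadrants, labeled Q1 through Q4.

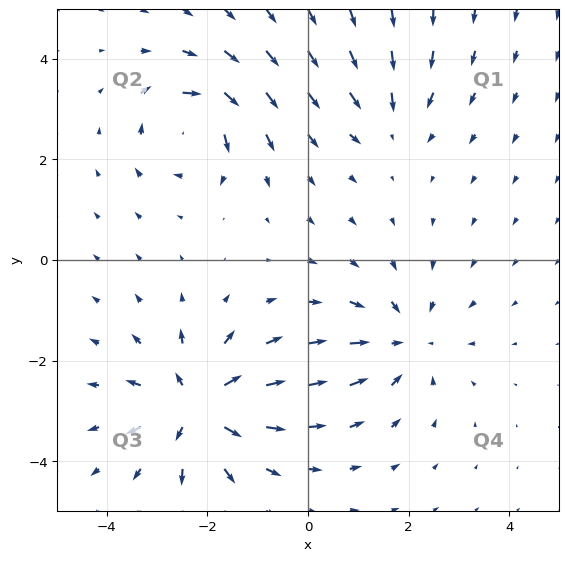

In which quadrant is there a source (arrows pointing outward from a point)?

The source sits at approximately (-2.2, -2.9), which lies in quadrant Q3. The divergence there is about +6, positive as expected for a source.

Q3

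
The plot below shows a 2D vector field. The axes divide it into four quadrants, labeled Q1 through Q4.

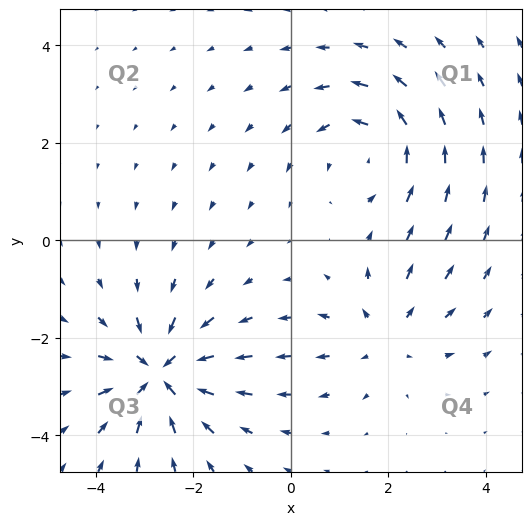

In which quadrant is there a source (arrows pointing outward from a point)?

Q4

The source sits at approximately (1.9, -2.0), which lies in quadrant Q4. The divergence there is about +2, positive as expected for a source.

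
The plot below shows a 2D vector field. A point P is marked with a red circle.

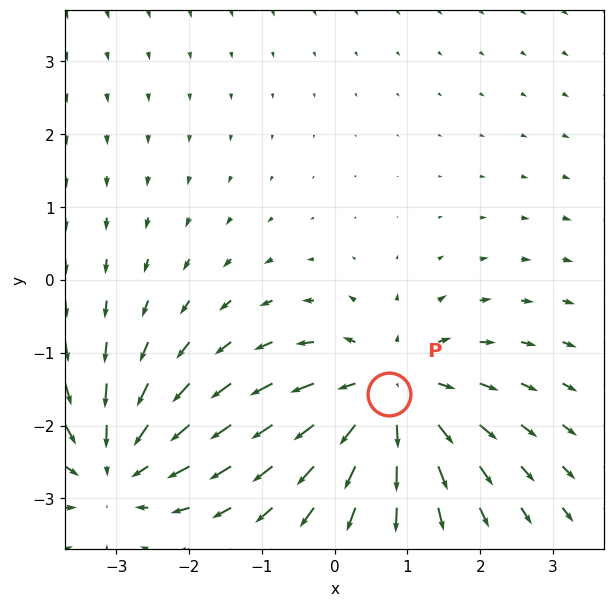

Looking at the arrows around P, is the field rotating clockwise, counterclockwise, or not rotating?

Near P at (0.8, -1.6) the arrows show no circulation. The curl there is ≈0.

not rotating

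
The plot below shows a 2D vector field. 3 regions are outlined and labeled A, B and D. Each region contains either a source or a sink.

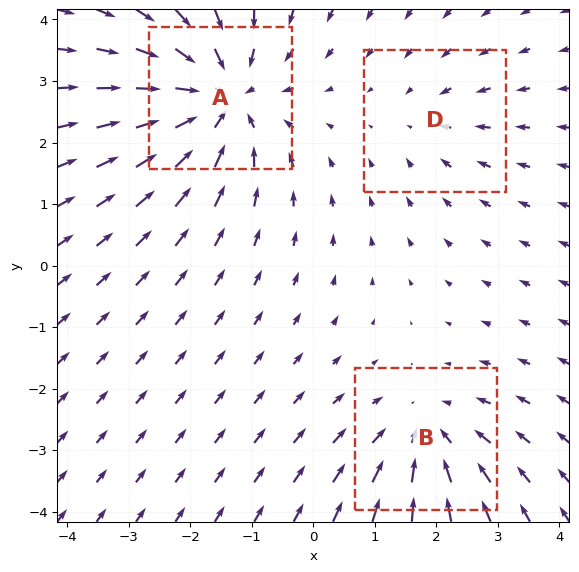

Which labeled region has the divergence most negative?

Divergence at each region's feature centre — A: about -5, B: about -3, D: about -2. Region A is most negative.

A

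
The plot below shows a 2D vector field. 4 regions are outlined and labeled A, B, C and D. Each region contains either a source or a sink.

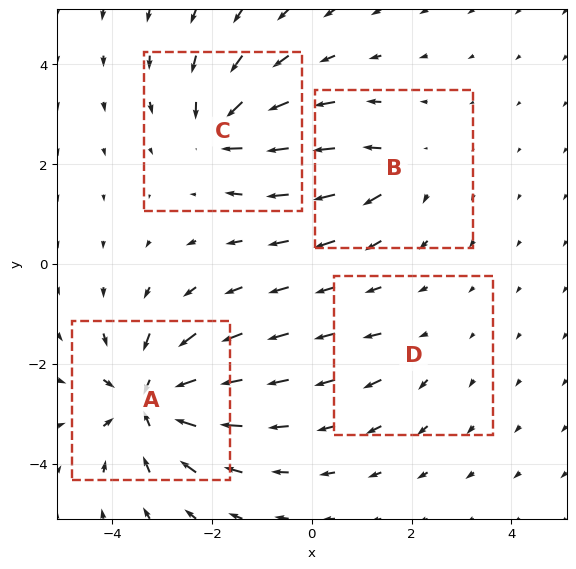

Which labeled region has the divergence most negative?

Divergence at each region's feature centre — A: about -7, B: about +4, C: about -5, D: about +2. Region A is most negative.

A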